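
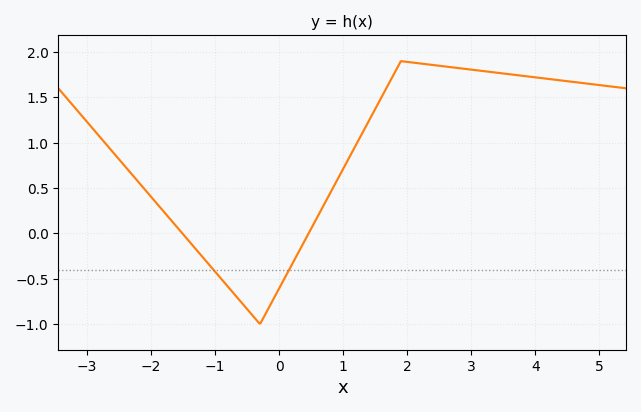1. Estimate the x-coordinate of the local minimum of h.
-0.2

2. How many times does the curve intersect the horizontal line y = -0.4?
2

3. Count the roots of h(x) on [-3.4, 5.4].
2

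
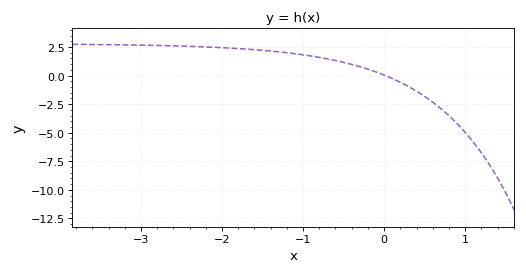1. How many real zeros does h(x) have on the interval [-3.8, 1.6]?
1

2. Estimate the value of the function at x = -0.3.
0.784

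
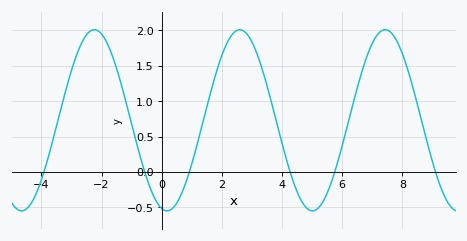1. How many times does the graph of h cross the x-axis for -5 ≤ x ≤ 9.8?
6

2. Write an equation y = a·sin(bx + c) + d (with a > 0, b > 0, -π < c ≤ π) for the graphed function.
y = 1.28sin(1.3x - 1.8) + 0.73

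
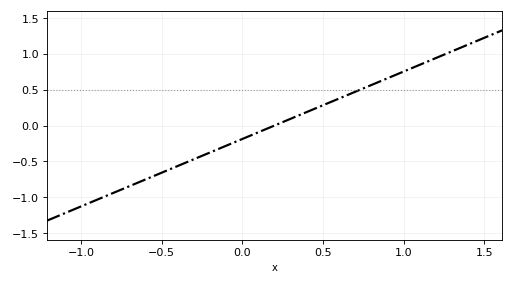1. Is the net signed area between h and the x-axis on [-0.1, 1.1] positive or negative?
positive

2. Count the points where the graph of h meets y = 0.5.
1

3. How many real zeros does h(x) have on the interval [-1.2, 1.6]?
1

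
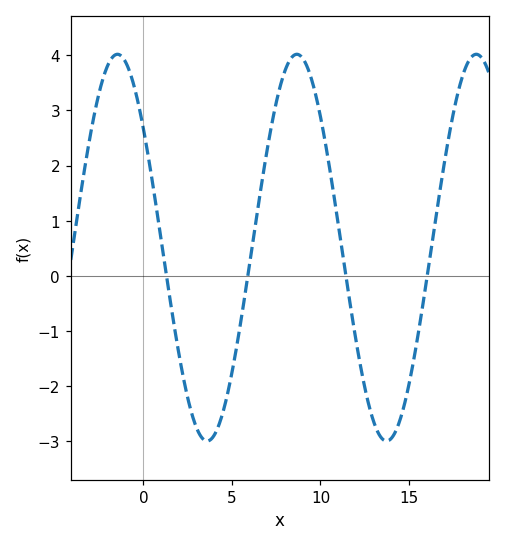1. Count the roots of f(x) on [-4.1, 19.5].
4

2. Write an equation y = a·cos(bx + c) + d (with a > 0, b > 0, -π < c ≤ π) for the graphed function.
y = 3.51cos(0.62x + 0.91) + 0.51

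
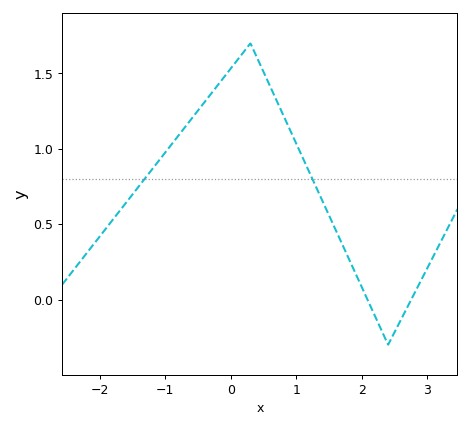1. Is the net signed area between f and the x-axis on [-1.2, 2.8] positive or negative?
positive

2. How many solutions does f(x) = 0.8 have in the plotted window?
2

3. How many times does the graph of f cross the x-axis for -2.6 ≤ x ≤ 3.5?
2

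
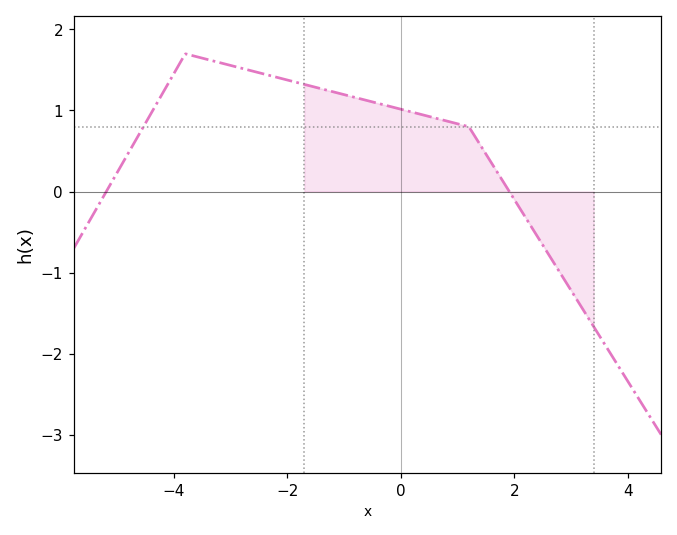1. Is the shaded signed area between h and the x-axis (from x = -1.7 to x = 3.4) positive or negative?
positive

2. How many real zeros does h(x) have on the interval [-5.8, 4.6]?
2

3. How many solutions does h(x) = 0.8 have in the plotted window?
2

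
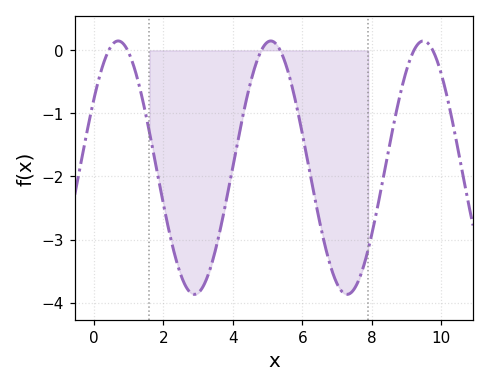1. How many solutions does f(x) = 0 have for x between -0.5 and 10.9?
6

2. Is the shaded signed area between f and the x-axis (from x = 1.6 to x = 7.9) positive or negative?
negative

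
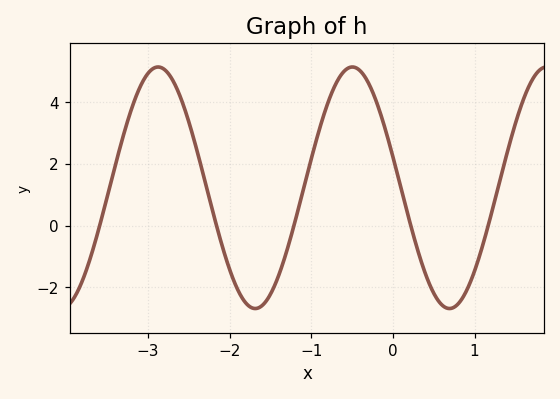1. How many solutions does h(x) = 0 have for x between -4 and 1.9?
5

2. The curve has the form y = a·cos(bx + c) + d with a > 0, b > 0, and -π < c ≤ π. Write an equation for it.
y = 3.9cos(2.64x + 1.31) + 1.22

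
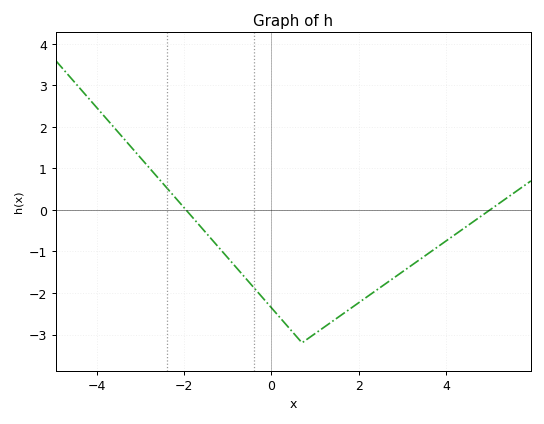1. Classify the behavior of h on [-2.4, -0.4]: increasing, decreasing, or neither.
decreasing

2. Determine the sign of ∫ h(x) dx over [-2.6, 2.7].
negative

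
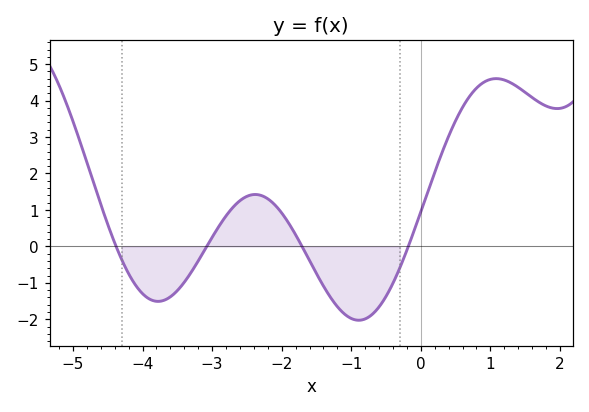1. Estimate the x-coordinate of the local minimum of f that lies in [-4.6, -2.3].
-3.8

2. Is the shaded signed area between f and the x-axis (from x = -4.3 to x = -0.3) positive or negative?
negative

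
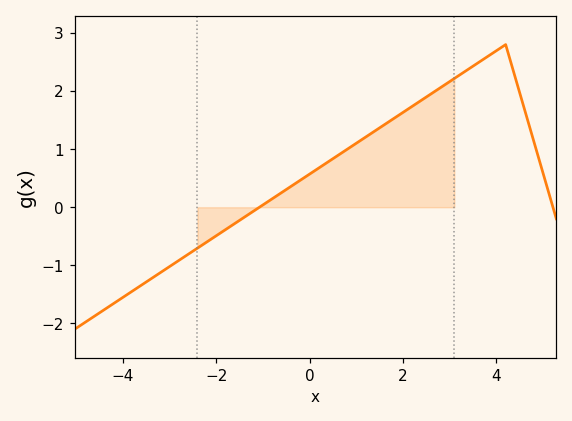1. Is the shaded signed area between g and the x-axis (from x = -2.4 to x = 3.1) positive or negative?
positive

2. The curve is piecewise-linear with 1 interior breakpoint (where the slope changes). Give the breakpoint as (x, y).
(4.2, 2.8)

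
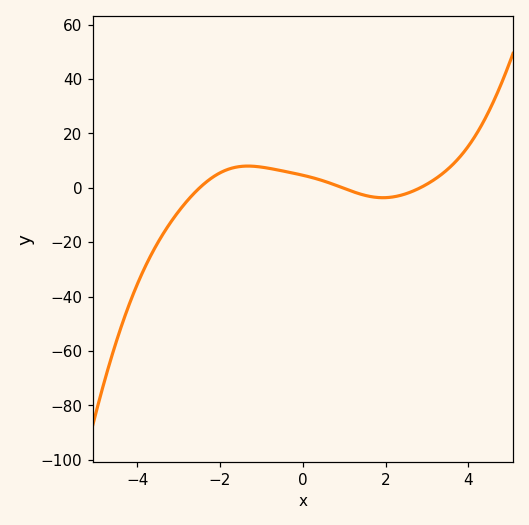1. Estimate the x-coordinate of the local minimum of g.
2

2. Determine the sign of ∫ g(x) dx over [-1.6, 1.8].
positive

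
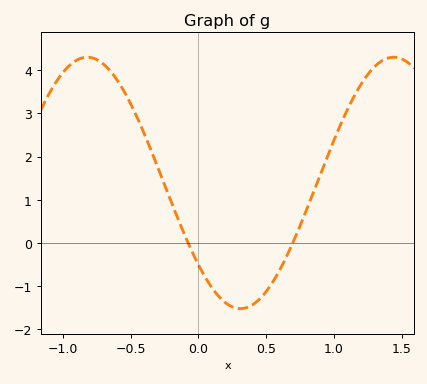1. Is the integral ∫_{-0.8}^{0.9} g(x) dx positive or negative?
positive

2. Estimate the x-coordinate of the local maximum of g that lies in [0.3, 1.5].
1.45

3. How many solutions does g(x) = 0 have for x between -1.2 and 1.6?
2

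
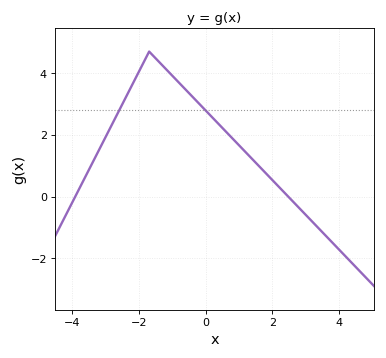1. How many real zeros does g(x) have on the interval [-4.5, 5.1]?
2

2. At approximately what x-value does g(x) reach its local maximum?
-1.6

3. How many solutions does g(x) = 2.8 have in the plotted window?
2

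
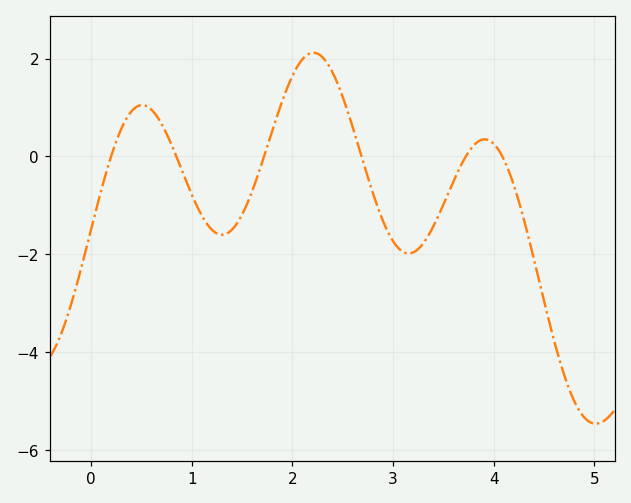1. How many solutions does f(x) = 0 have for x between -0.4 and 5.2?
6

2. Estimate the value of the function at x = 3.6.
-0.6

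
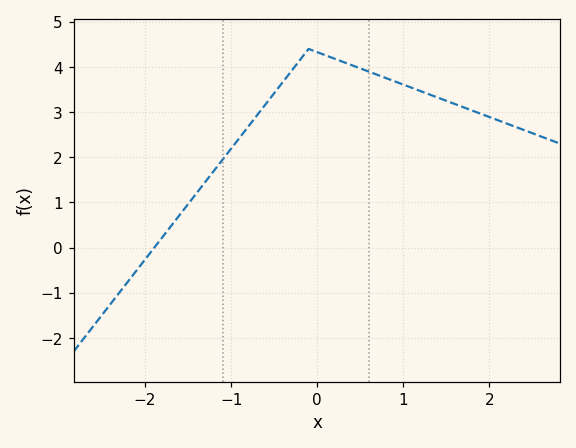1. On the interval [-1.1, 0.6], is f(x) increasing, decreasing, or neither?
neither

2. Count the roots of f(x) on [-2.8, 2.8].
1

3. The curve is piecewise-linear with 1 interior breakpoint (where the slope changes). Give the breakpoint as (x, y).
(-0.1, 4.4)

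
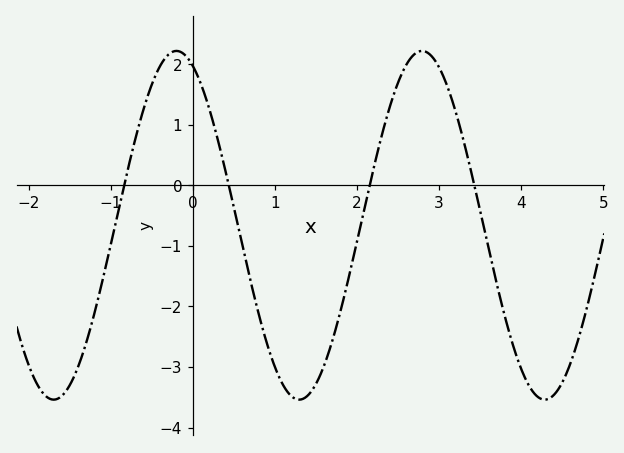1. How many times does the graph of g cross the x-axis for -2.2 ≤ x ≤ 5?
4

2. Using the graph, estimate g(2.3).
0.8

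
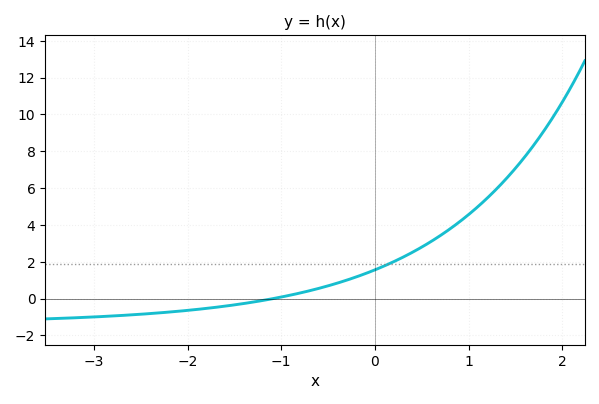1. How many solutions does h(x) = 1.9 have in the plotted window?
1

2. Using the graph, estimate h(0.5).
2.8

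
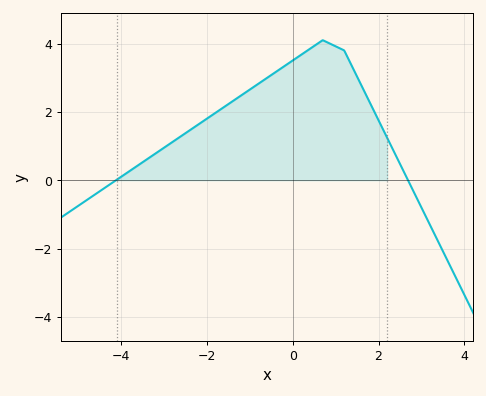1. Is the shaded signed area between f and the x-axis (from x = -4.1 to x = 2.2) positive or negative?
positive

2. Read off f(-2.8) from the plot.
1.2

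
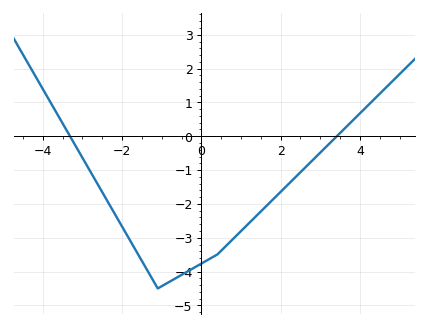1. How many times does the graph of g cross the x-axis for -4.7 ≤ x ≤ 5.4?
2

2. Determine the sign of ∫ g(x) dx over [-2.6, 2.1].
negative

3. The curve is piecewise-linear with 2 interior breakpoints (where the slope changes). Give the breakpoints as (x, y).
(-1.1, -4.5); (0.4, -3.5)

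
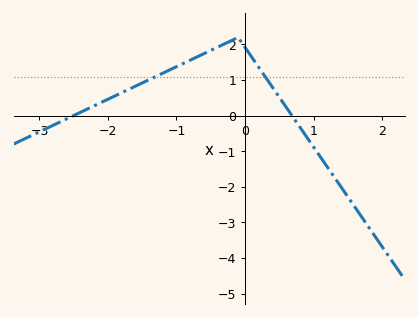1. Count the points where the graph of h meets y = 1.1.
2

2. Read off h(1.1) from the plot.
-1.2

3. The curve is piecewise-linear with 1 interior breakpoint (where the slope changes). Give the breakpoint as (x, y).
(-0.1, 2.2)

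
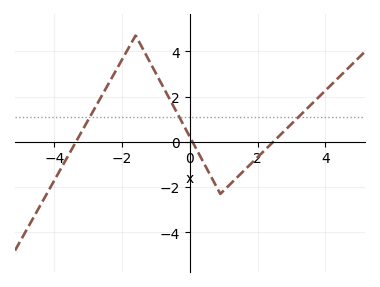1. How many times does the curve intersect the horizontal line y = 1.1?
3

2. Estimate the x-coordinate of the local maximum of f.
-1.6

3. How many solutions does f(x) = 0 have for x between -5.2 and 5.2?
3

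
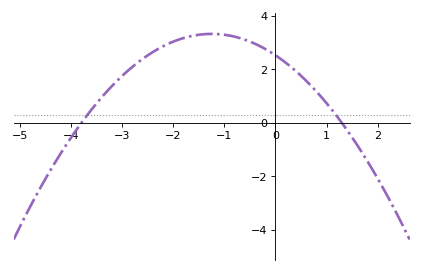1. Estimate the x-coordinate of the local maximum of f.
-1.25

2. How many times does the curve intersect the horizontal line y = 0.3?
2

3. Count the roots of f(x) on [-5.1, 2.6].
2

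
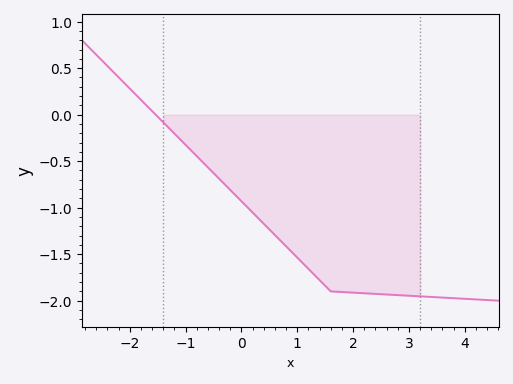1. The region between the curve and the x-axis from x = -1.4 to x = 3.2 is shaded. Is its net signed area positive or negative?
negative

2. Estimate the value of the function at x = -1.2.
-0.2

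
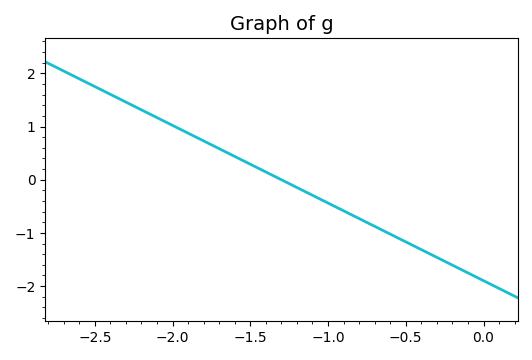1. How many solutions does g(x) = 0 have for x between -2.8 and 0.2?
1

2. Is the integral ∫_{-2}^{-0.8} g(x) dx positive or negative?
positive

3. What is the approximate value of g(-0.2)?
-1.61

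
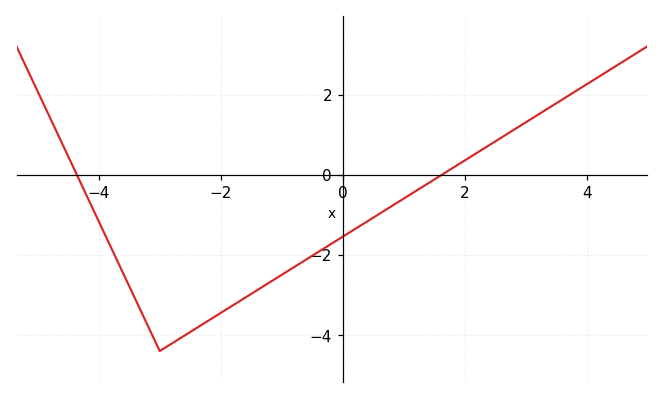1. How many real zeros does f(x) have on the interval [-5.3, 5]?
2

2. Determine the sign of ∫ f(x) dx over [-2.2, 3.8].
negative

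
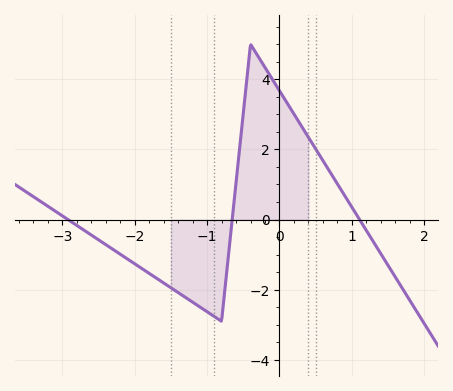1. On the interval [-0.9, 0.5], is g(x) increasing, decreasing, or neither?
neither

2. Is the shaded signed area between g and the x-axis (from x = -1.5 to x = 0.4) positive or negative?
positive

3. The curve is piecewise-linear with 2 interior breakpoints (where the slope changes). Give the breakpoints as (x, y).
(-0.8, -2.9); (-0.4, 5)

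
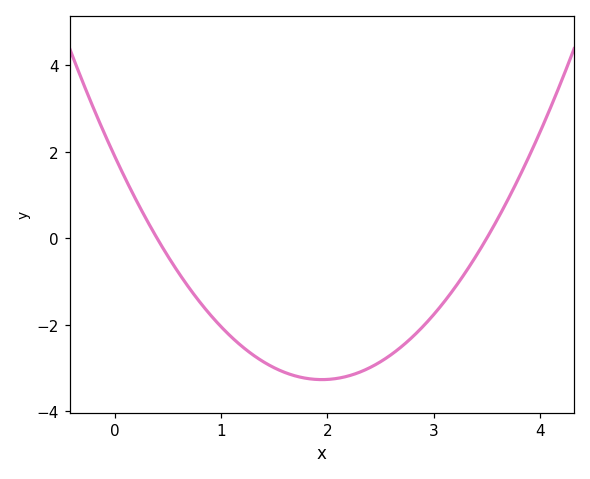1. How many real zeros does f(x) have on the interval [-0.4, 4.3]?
2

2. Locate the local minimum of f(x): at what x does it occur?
2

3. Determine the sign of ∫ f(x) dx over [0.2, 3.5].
negative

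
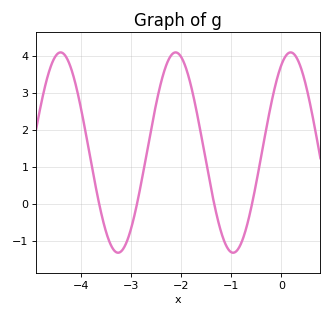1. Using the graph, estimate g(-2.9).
-0.2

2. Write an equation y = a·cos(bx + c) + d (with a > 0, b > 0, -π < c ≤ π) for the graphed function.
y = 2.71cos(2.7x - 0.51) + 1.38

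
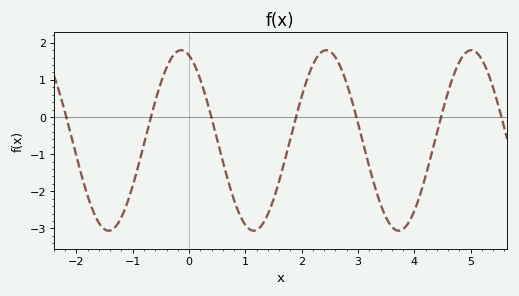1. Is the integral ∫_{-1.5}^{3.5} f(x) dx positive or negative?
negative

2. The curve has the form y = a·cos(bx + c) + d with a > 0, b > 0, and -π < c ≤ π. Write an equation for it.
y = 2.43cos(2.4x + 0.34) - 0.63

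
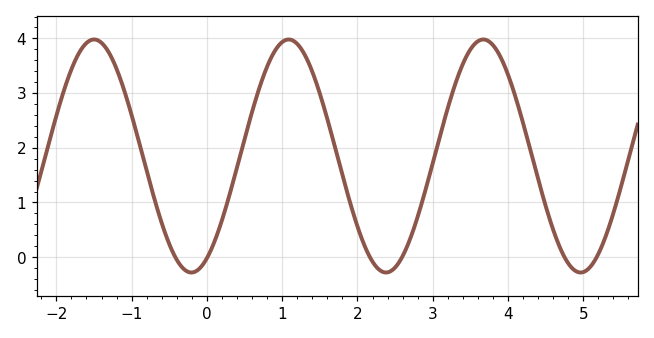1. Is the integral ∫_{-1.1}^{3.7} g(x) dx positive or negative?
positive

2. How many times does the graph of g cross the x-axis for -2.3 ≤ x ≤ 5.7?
6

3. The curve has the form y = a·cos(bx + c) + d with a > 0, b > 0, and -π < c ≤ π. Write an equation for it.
y = 2.13cos(2.4x - 2.6) + 1.85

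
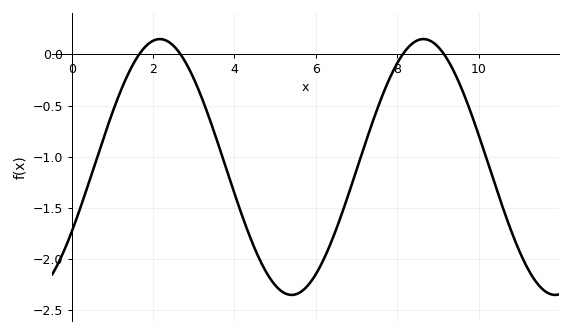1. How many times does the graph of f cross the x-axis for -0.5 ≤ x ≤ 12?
4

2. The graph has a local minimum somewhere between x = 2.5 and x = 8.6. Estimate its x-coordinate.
5.41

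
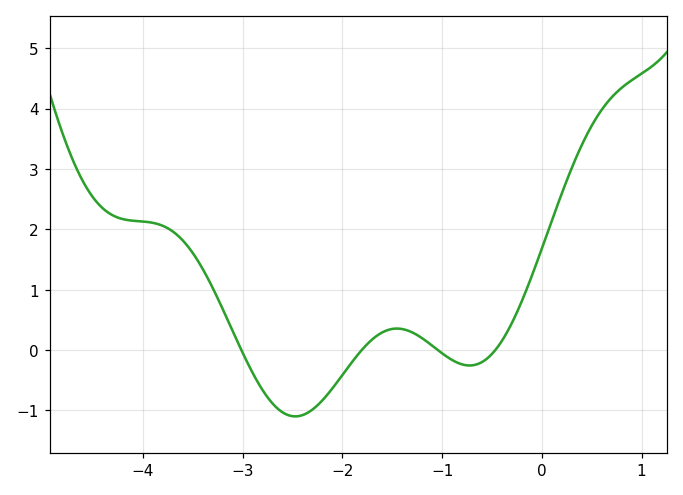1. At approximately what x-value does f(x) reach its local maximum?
-1.5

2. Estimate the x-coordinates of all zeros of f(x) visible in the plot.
-3, -1.8, -1, -0.5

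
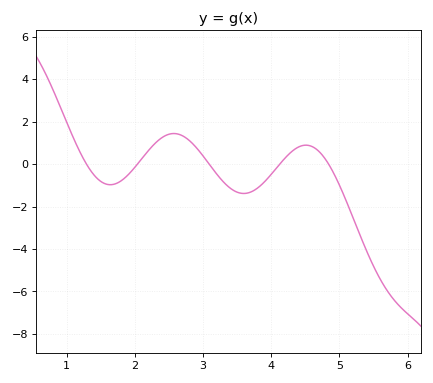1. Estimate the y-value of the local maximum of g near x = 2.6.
1.4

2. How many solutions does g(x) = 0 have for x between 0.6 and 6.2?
5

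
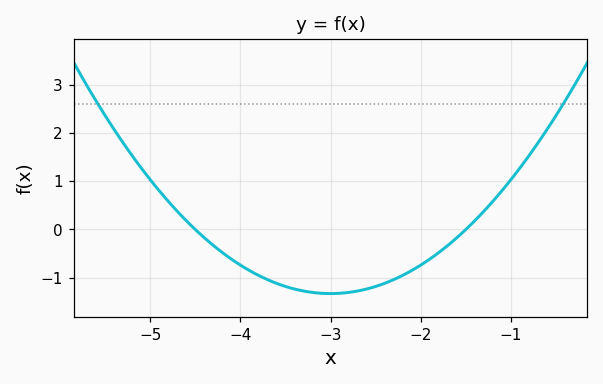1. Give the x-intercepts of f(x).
-4.5, -1.5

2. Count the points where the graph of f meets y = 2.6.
2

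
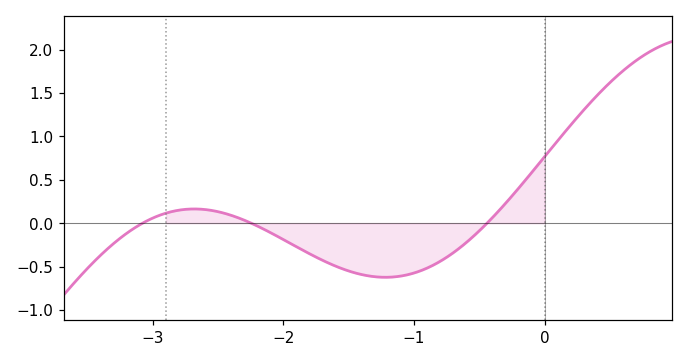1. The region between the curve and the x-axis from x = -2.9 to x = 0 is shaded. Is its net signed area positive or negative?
negative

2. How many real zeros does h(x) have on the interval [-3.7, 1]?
3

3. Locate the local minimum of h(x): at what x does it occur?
-1.22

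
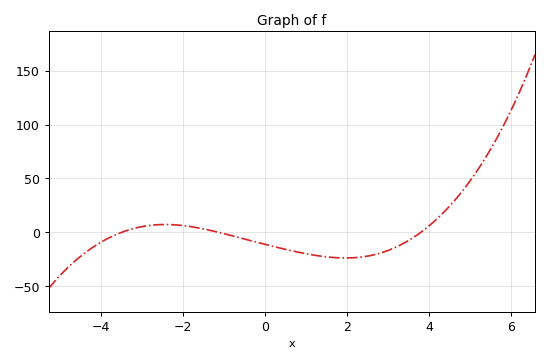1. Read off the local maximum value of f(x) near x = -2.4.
7.24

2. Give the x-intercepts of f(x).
-3.5, -1.14, 3.79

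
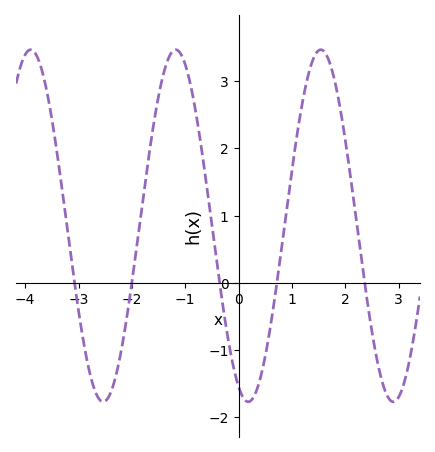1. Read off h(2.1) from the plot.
1.58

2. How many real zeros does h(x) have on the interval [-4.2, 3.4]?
5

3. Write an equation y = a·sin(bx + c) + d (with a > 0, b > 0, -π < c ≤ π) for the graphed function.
y = 2.62sin(2.31x - 1.99) + 0.85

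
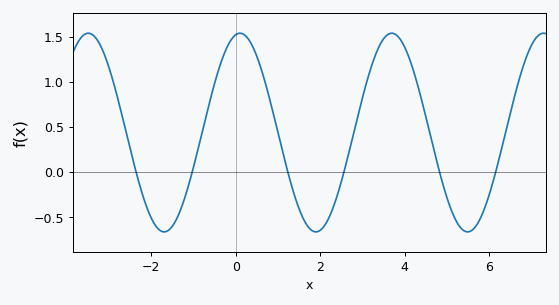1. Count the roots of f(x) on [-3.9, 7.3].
6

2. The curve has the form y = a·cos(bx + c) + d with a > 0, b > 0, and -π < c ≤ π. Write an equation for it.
y = 1.1cos(1.8x - 0.18) + 0.44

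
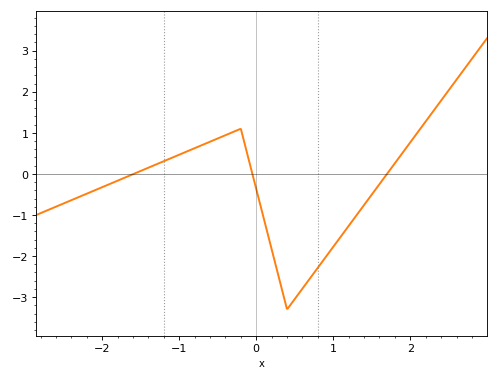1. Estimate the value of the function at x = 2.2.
1.3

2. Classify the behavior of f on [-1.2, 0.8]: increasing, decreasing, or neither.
neither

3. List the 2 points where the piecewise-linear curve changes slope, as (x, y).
(-0.2, 1.1); (0.4, -3.3)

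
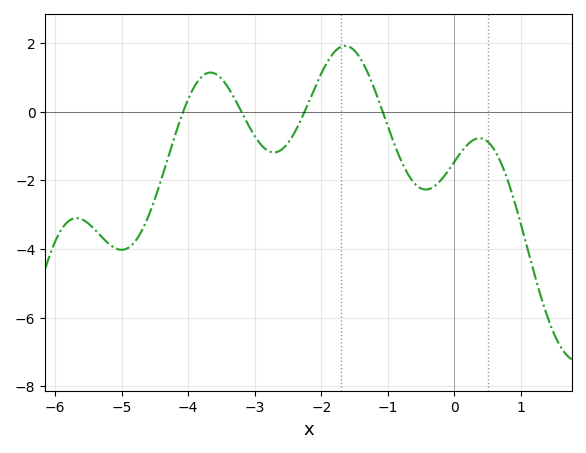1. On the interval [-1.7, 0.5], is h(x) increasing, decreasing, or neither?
neither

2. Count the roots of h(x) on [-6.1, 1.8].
4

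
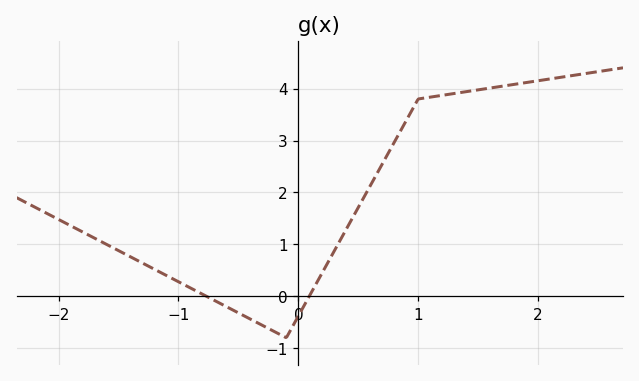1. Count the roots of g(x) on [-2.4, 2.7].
2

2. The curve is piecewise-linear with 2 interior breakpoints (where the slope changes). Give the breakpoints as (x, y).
(-0.1, -0.8); (1, 3.8)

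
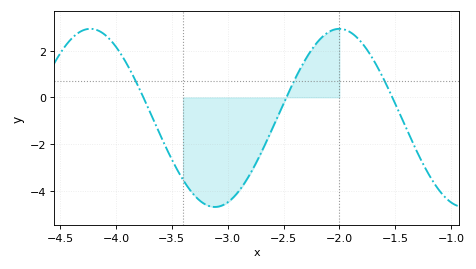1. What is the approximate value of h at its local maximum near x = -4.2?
2.94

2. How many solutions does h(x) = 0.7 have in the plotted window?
3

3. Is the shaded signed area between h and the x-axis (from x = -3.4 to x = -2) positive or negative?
negative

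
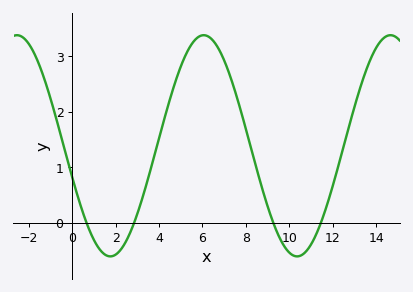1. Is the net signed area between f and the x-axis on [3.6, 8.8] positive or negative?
positive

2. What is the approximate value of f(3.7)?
1.09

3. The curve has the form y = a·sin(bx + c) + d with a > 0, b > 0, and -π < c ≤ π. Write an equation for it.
y = 1.99sin(0.73x - 2.85) + 1.39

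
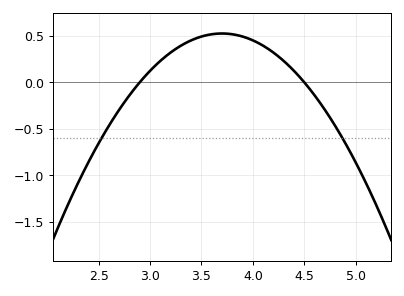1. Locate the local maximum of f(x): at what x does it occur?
3.7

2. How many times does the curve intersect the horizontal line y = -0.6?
2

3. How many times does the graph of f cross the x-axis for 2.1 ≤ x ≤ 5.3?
2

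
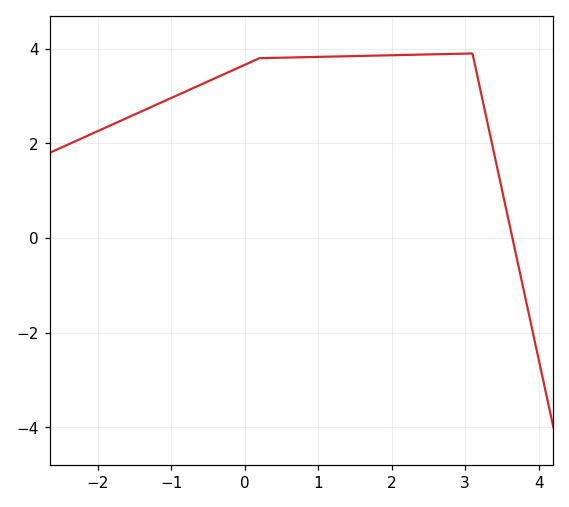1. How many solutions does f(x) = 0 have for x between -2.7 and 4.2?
1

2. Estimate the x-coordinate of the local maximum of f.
3.1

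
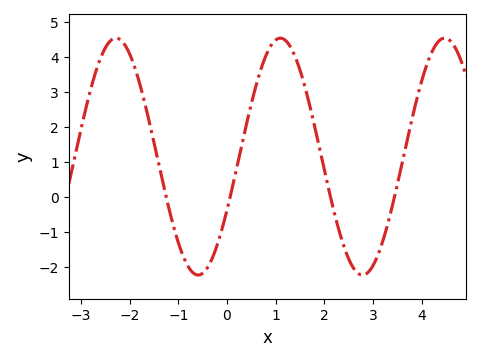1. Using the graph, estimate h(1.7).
2.6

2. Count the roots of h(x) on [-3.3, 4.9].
4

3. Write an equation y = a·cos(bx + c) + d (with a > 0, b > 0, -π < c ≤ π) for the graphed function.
y = 3.39cos(1.9x - 2) + 1.15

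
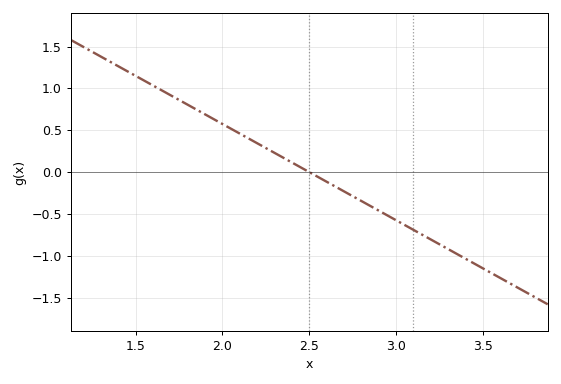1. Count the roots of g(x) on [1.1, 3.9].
1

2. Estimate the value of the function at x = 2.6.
-0.1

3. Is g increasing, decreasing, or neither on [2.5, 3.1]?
decreasing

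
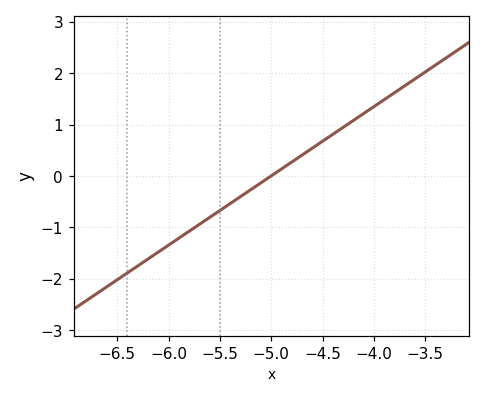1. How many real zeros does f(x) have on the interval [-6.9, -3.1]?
1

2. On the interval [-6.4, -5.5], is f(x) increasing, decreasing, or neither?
increasing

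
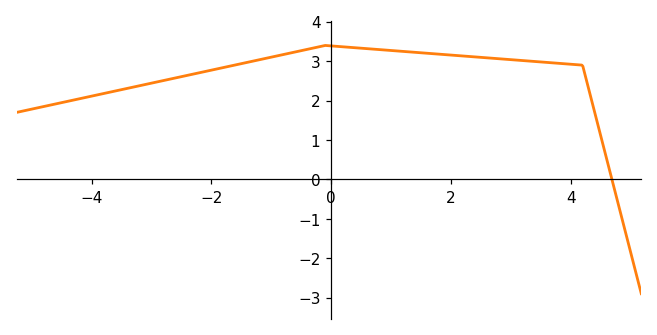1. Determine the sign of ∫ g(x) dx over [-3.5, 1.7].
positive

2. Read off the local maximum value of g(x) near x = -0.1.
3.4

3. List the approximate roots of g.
4.6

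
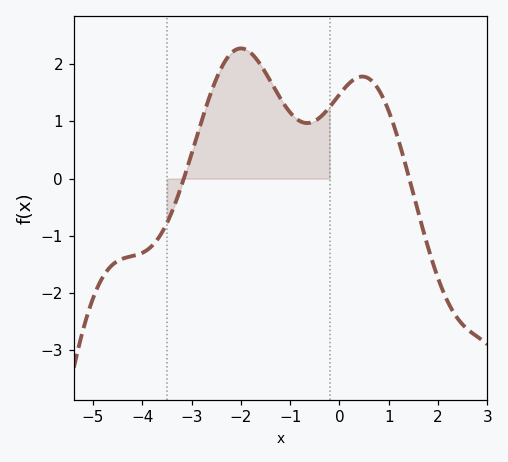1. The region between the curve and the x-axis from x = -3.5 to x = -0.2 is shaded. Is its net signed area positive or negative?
positive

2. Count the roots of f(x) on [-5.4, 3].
2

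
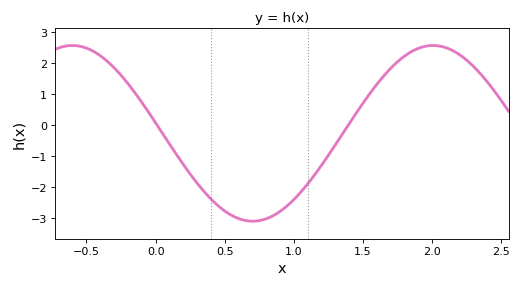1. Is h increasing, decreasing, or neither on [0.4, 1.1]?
neither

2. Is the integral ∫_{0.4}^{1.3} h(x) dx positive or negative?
negative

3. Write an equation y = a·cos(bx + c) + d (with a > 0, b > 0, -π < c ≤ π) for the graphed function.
y = 2.83cos(2.4x + 1.5) - 0.26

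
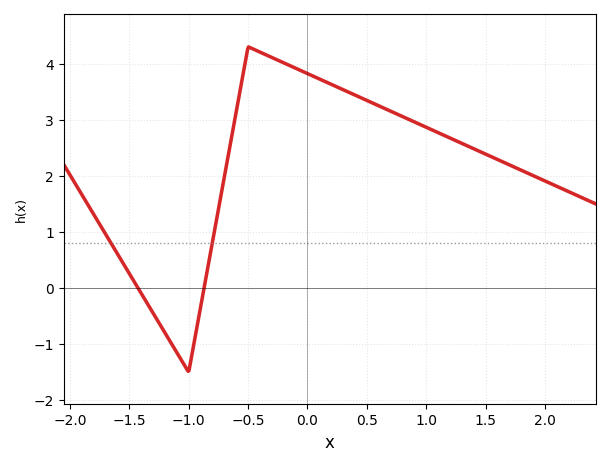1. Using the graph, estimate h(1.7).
2.2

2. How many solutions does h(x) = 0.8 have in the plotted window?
2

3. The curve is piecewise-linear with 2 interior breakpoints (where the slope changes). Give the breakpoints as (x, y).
(-1, -1.5); (-0.5, 4.3)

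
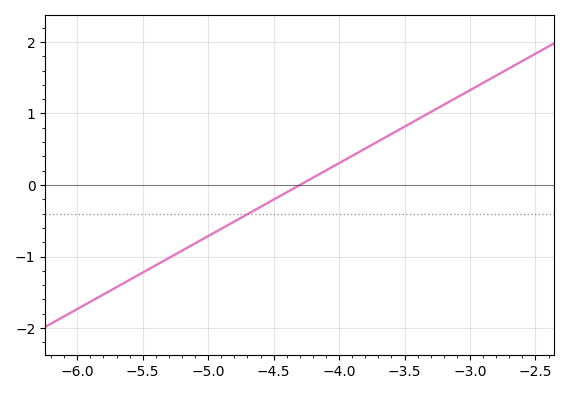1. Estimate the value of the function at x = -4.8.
-0.5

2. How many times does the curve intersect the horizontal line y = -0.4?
1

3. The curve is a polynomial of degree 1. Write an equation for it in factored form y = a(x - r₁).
y = 1.02(x + 4.3)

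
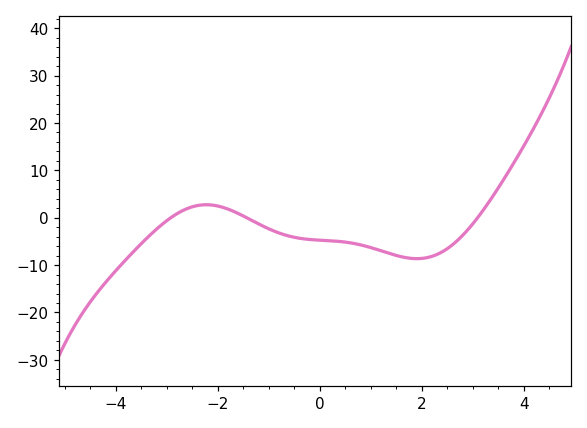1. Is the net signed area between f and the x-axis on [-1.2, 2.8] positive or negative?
negative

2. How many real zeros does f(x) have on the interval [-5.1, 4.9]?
3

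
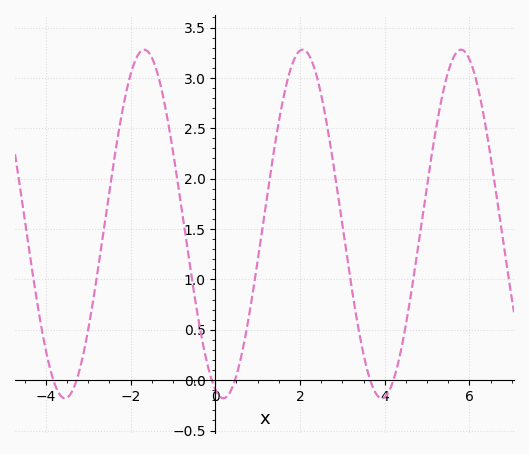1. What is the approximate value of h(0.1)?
-0.16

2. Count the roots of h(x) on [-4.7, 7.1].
6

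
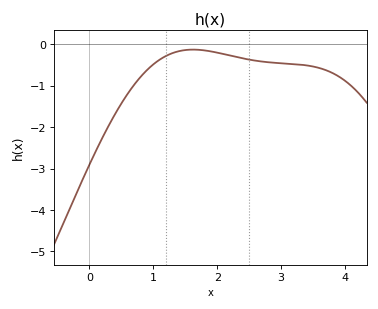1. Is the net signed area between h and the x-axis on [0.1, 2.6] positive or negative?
negative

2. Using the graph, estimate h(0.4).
-1.7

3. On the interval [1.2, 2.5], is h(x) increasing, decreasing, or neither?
neither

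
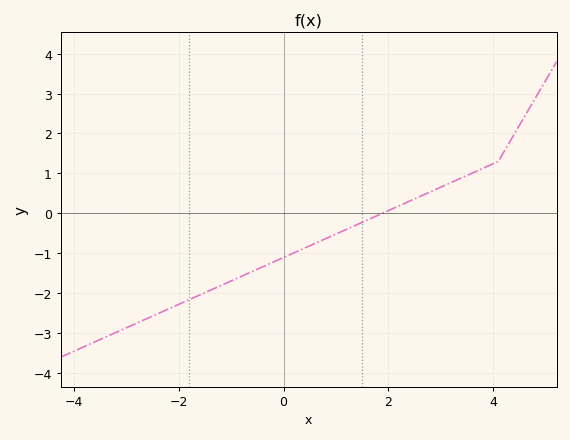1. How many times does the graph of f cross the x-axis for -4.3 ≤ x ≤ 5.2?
1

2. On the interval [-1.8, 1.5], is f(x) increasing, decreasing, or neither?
increasing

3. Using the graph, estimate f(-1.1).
-1.75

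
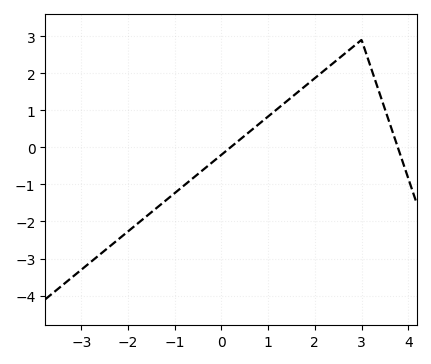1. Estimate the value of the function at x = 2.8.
2.7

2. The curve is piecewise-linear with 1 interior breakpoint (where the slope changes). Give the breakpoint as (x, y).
(3, 2.9)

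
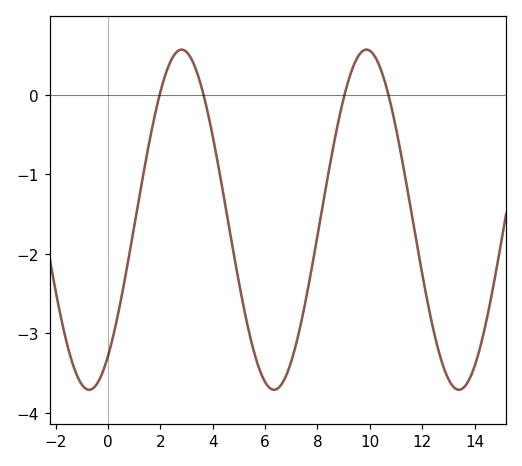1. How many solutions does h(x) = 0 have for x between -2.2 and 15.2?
4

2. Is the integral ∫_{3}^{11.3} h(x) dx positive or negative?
negative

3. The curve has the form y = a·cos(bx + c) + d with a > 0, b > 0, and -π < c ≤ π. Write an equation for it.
y = 2.14cos(0.89x - 2.5) - 1.57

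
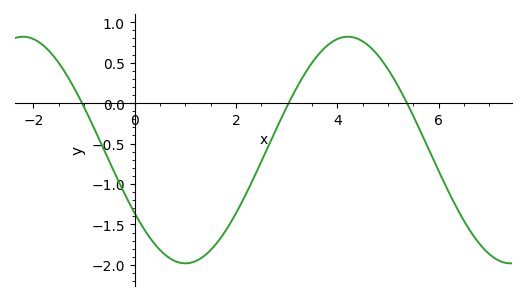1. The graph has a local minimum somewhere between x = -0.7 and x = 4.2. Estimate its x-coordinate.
1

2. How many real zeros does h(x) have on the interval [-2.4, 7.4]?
3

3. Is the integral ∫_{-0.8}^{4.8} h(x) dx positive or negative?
negative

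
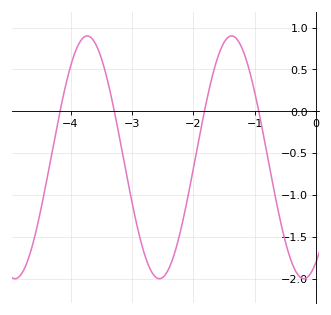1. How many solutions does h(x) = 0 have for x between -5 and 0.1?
4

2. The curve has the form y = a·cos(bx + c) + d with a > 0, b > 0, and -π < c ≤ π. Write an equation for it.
y = 1.45cos(2.7x - 2.6) - 0.55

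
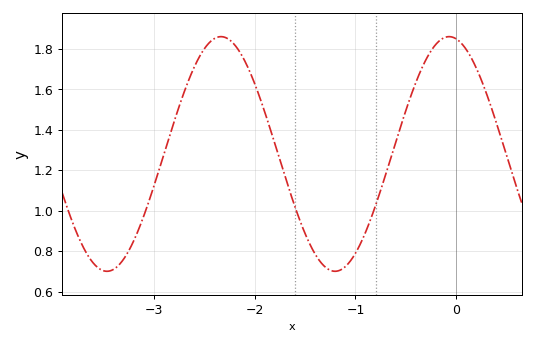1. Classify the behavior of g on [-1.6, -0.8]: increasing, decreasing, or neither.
neither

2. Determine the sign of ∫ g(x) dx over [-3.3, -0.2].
positive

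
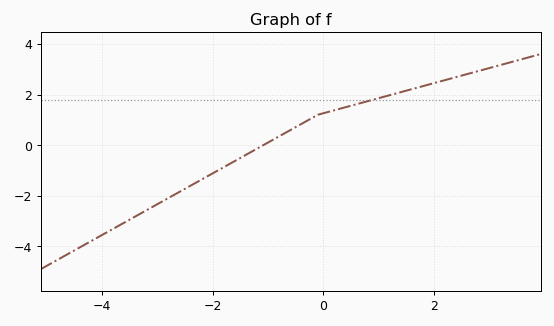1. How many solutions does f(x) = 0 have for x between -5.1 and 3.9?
1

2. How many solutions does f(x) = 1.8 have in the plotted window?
1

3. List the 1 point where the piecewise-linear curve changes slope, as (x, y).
(-0.1, 1.2)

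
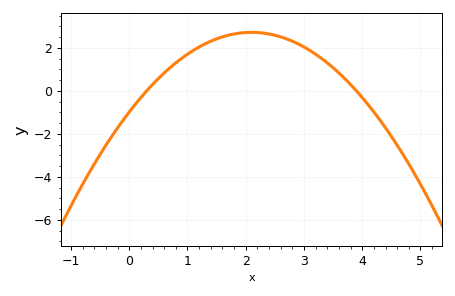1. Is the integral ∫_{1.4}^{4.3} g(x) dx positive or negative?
positive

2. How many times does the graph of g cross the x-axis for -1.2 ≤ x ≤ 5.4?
2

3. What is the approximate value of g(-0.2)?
-1.8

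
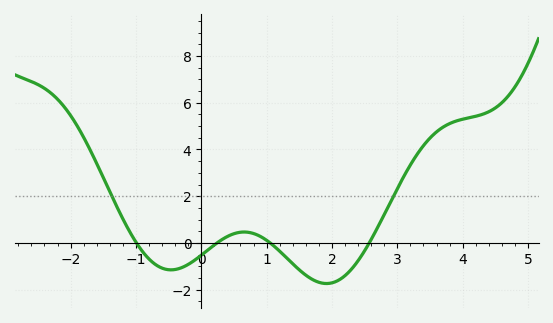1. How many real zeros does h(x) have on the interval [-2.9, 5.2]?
4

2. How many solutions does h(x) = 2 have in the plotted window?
2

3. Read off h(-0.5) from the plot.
-1.2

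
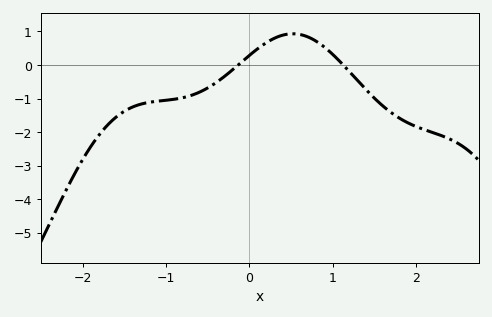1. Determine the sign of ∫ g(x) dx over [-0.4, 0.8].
positive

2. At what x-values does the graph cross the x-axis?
-0.1, 1.1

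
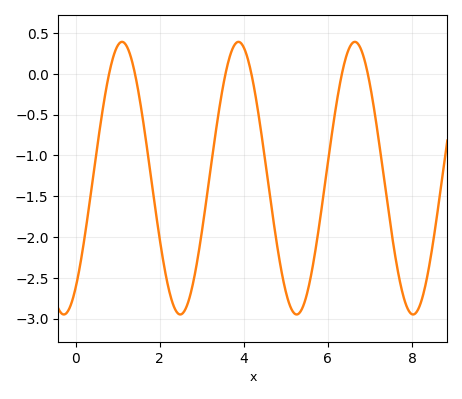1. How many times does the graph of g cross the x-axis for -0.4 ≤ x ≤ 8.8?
6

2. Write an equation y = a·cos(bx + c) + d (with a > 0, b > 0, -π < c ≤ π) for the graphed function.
y = 1.67cos(2.27x - 2.51) - 1.28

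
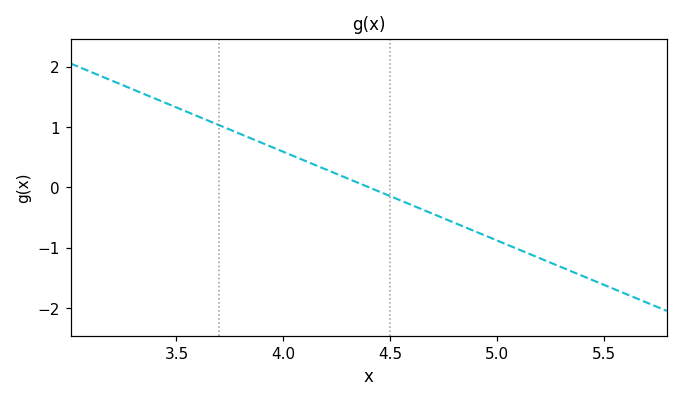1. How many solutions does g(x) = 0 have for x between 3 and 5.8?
1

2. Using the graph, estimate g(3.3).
1.62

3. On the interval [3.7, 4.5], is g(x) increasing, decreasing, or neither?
decreasing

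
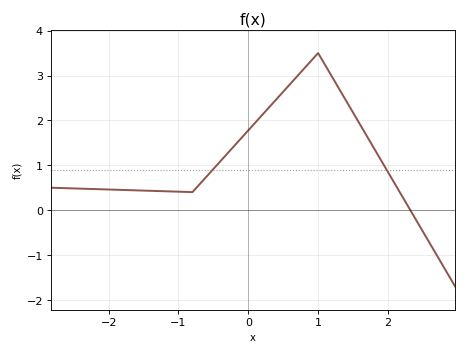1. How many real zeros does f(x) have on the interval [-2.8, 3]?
1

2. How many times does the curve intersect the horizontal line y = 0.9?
2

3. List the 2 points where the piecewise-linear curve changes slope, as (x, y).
(-0.8, 0.4); (1, 3.5)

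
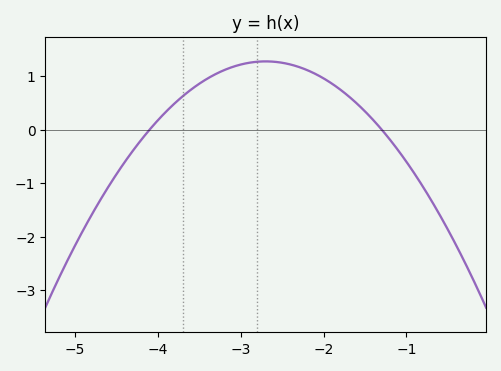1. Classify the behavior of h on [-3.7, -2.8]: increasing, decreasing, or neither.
increasing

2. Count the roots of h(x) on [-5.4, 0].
2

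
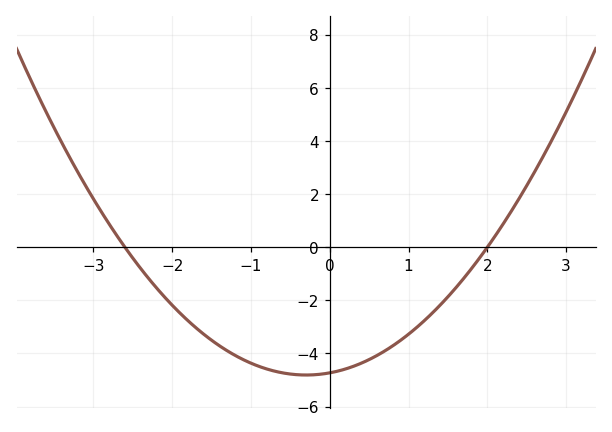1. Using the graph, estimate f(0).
-4.73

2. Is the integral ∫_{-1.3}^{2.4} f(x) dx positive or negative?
negative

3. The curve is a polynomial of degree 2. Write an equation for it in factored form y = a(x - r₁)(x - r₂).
y = 0.91(x + 2.6)(x - 2)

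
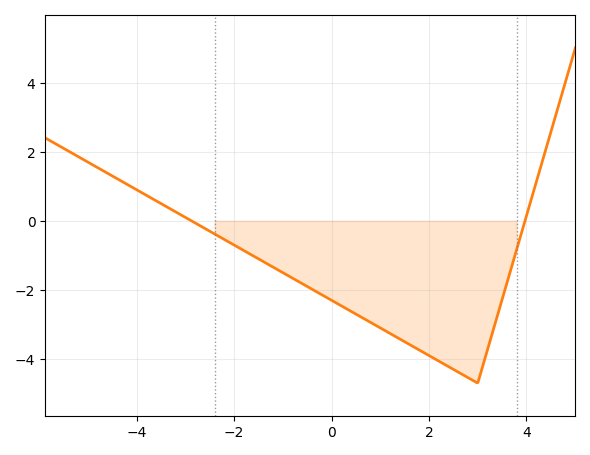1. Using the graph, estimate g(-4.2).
1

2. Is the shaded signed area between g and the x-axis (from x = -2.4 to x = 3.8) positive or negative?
negative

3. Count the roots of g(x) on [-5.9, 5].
2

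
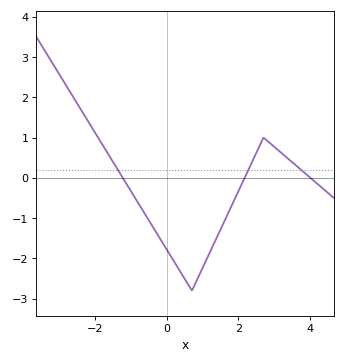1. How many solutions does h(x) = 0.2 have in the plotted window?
3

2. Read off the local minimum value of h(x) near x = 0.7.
-2.8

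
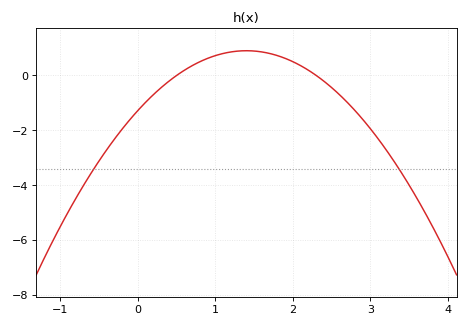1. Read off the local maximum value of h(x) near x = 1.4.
0.8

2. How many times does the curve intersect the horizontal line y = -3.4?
2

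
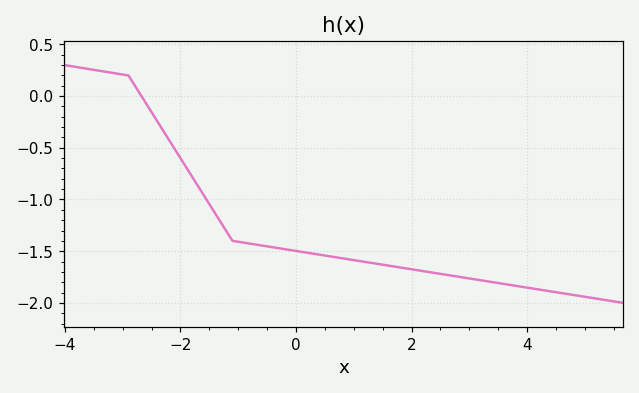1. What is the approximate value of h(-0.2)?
-1.48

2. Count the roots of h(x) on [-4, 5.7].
1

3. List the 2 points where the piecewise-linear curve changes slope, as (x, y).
(-2.9, 0.2); (-1.1, -1.4)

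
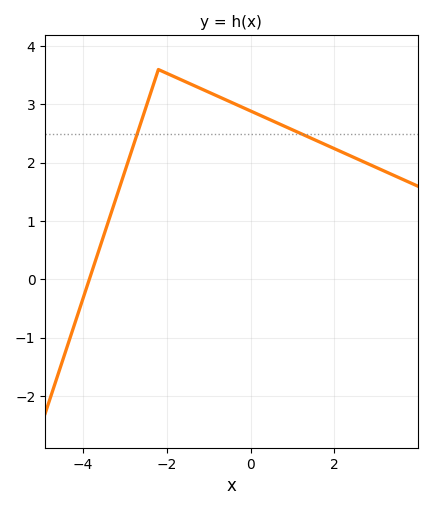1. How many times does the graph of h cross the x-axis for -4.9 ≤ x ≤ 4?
1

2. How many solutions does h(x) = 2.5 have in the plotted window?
2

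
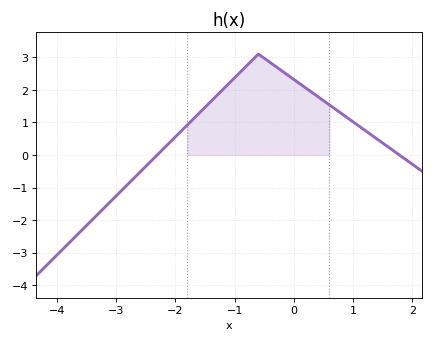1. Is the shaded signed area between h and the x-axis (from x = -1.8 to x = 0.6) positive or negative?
positive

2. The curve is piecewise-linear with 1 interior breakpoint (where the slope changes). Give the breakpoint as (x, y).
(-0.6, 3.1)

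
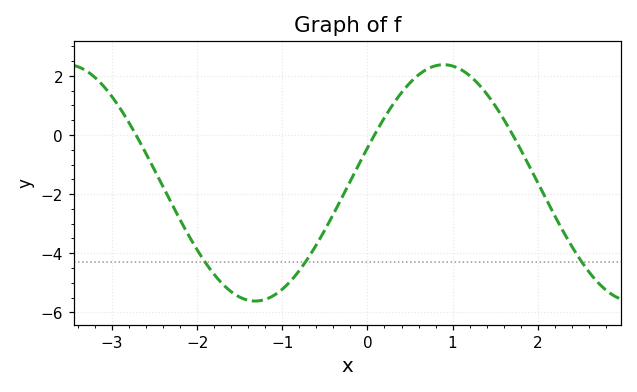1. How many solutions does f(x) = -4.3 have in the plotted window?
3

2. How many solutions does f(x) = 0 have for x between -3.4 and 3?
3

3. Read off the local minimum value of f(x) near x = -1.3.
-5.62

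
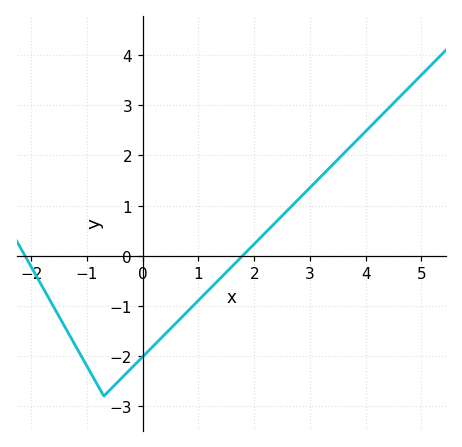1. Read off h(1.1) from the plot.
-0.8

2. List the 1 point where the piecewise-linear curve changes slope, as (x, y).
(-0.7, -2.8)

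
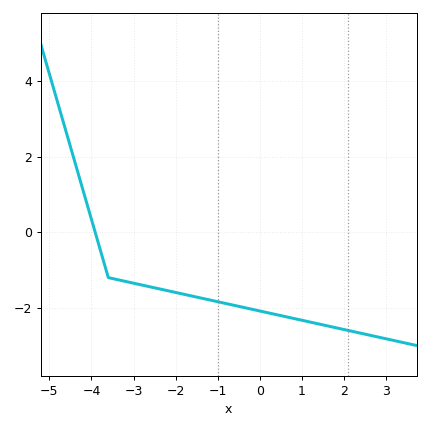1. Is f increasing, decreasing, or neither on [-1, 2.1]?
decreasing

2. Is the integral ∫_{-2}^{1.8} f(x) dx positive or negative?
negative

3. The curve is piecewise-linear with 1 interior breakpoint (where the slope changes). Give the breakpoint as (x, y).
(-3.6, -1.2)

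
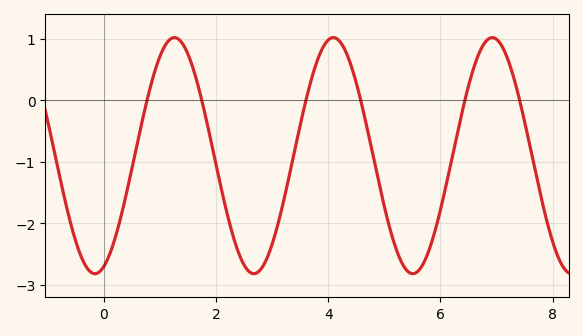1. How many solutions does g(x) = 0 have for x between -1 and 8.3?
6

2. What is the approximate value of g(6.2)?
-1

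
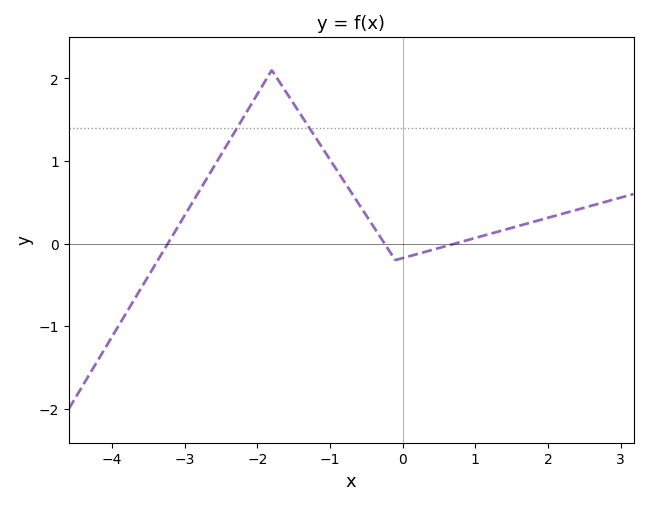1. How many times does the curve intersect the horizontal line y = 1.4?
2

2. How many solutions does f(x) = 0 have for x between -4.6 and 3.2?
3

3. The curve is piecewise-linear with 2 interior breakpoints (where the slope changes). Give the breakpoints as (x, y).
(-1.8, 2.1); (-0.1, -0.2)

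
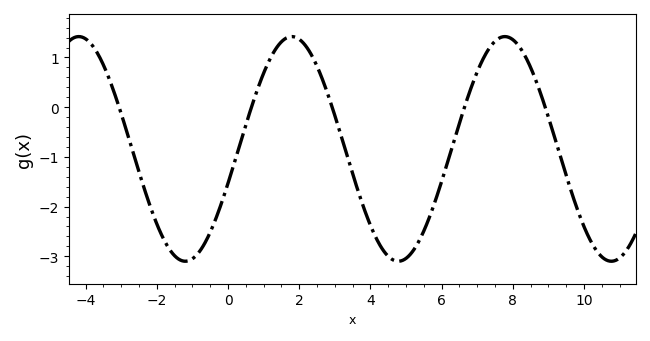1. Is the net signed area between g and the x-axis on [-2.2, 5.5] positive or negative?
negative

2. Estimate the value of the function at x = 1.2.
1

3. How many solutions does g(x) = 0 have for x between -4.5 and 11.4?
5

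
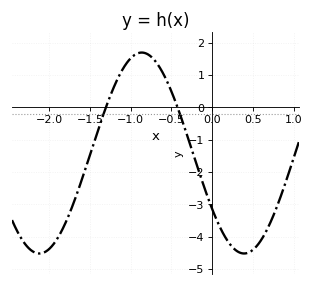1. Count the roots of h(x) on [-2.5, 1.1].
2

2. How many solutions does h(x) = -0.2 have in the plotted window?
2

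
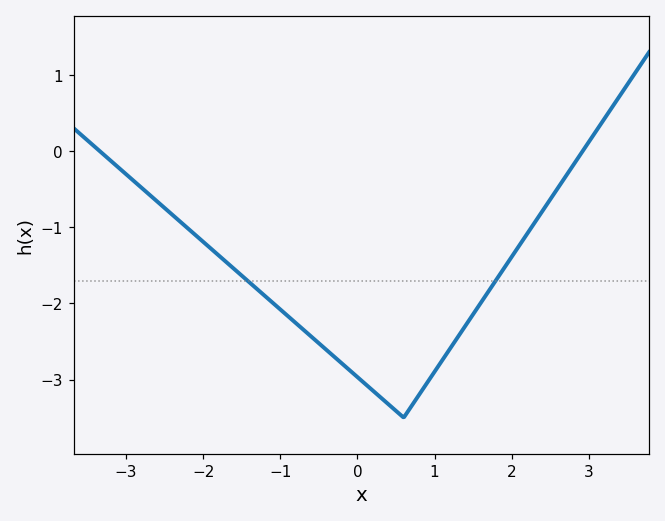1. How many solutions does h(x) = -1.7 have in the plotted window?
2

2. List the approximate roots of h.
-3.34, 2.92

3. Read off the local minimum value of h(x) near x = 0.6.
-3.5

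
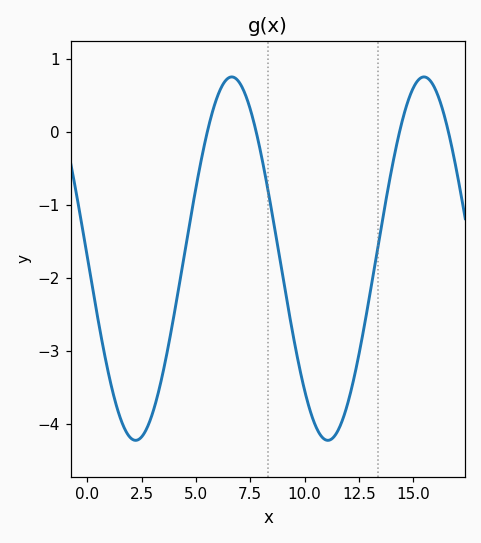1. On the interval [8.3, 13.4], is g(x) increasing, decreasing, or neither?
neither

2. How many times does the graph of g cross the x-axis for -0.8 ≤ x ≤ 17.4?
4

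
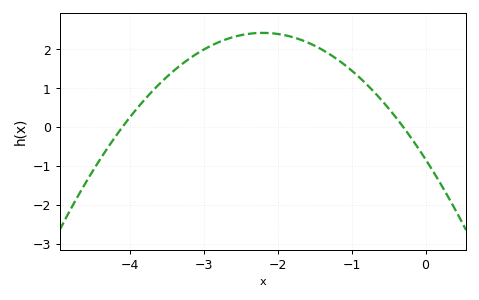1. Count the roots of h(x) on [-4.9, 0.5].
2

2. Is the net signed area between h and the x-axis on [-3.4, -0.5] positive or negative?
positive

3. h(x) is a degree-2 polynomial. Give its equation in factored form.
y = -0.67(x + 4.1)(x + 0.3)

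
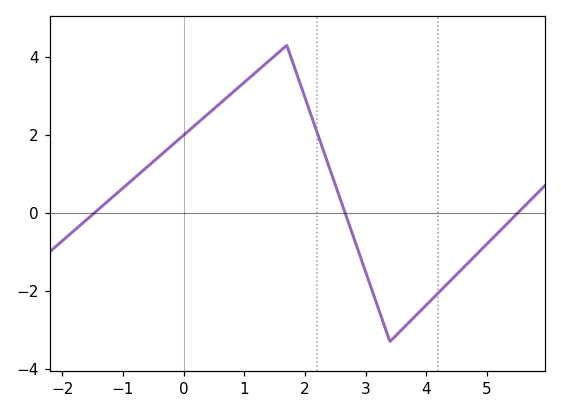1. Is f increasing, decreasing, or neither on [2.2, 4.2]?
neither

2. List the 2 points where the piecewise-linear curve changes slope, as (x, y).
(1.7, 4.3); (3.4, -3.3)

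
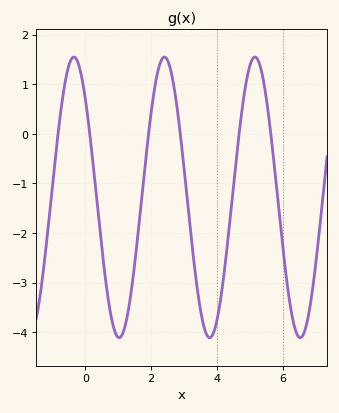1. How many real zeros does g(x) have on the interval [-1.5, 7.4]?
6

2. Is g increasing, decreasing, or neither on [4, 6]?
neither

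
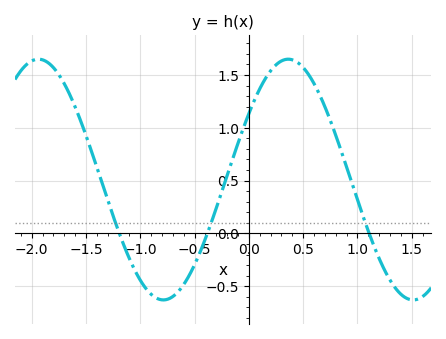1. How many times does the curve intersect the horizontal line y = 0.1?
3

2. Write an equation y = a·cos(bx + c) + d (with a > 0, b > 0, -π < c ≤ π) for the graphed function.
y = 1.14cos(2.7x - 0.99) + 0.51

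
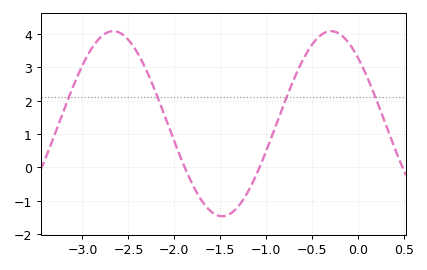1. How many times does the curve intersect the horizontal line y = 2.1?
4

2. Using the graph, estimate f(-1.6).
-1.32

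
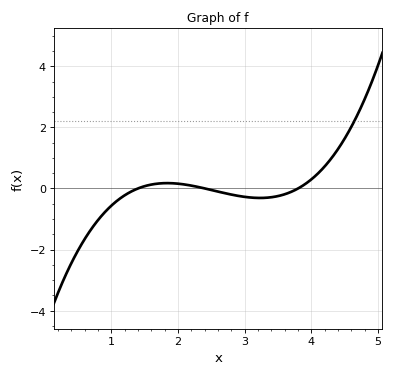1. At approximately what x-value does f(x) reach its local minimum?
3.2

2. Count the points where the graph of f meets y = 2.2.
1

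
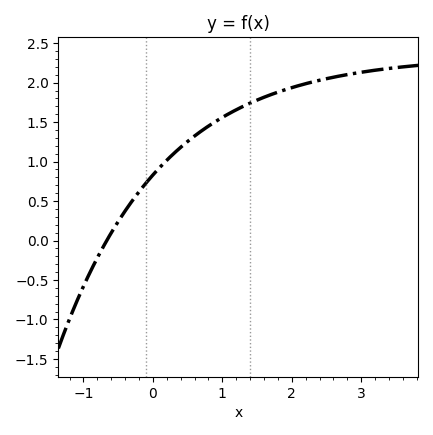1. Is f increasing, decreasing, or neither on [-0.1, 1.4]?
increasing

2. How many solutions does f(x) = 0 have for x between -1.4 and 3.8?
1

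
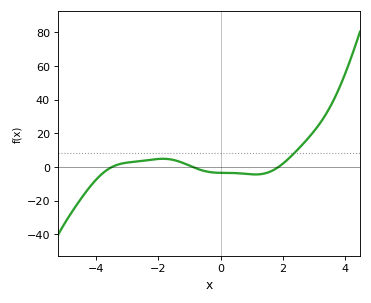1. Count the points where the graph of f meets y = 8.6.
1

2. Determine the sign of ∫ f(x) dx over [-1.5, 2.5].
negative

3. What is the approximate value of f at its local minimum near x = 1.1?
-4.44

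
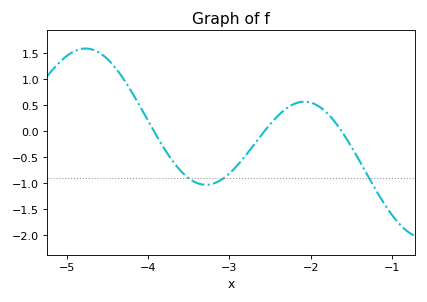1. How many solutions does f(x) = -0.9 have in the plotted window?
3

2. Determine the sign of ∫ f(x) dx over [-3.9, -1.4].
negative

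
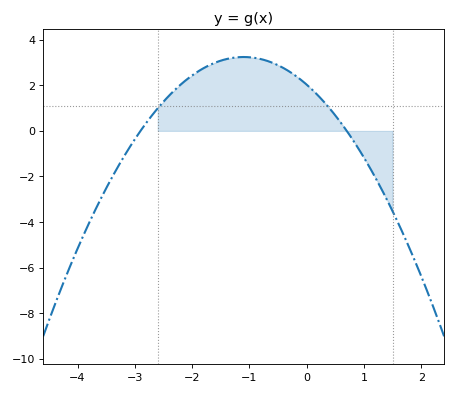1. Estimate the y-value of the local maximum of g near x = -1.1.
3.24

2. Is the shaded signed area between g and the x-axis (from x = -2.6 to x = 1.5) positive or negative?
positive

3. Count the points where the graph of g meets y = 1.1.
2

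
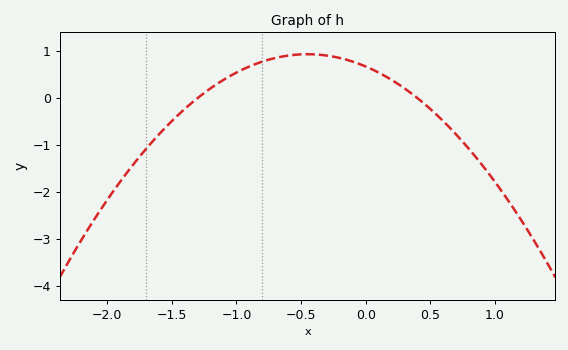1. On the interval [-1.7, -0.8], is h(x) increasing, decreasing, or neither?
increasing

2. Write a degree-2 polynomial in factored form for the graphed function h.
y = -1.29(x + 1.3)(x - 0.4)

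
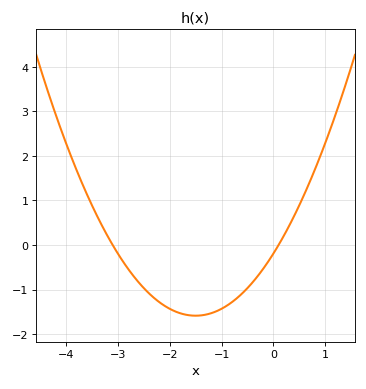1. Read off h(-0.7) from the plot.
-1.19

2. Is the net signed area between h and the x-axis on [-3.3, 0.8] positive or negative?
negative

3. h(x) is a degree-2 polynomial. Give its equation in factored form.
y = 0.62(x + 3.1)(x - 0.1)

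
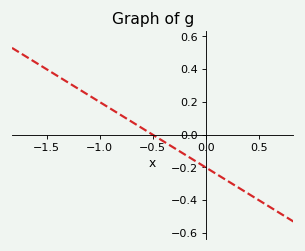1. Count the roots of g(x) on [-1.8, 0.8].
1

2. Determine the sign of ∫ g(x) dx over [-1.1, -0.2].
positive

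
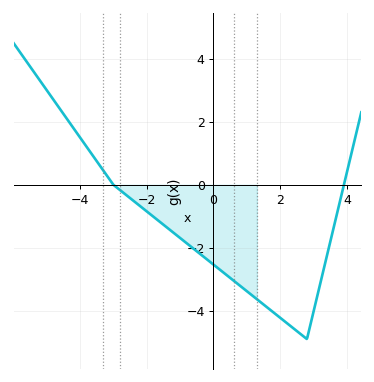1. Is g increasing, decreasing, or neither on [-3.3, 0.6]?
decreasing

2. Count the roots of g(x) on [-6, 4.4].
2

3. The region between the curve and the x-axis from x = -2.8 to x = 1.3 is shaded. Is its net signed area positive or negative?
negative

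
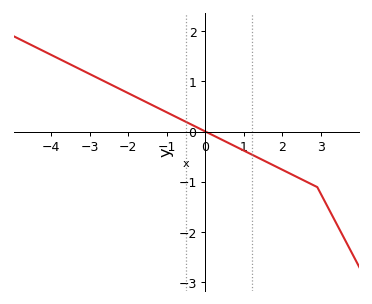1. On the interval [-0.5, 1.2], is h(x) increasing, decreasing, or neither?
decreasing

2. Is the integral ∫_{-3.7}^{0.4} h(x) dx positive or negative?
positive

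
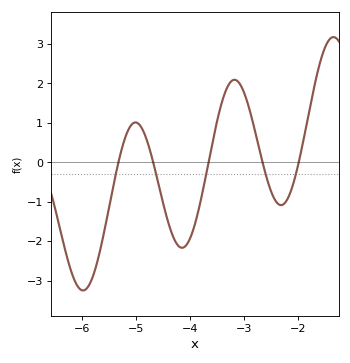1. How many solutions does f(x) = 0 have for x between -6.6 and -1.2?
5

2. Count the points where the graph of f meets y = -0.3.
5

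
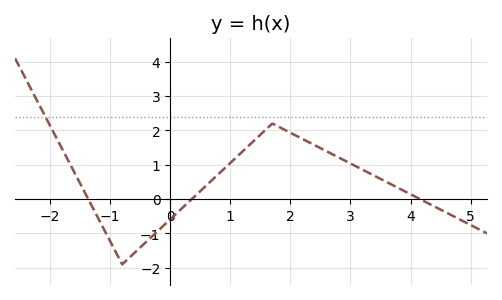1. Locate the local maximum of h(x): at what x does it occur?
1.6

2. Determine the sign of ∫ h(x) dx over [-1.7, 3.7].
positive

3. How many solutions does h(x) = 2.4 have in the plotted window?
1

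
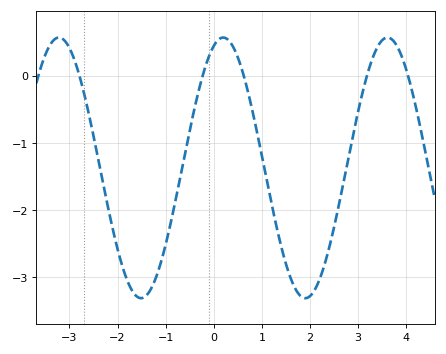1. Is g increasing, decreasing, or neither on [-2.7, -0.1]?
neither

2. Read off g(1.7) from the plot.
-3.18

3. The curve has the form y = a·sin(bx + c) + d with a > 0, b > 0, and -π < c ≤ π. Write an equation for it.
y = 1.94sin(1.84x + 1.21) - 1.37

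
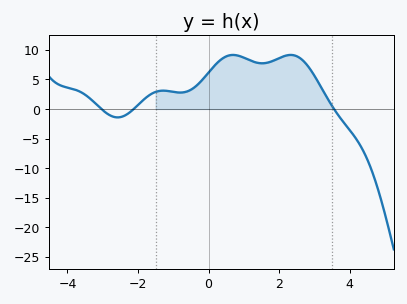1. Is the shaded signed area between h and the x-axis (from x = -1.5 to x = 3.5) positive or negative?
positive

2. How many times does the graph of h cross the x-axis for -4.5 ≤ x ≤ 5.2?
3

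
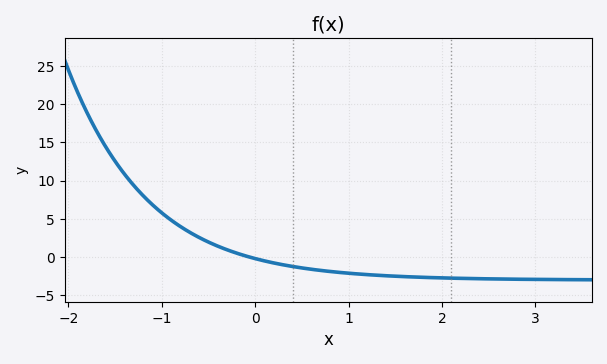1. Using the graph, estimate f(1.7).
-2.5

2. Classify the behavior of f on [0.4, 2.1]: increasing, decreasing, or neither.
decreasing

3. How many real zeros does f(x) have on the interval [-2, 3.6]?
1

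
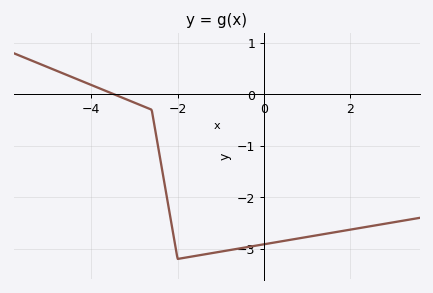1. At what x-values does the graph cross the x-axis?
-3.47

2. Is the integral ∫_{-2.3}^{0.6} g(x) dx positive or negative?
negative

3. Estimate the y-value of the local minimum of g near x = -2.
-3.2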